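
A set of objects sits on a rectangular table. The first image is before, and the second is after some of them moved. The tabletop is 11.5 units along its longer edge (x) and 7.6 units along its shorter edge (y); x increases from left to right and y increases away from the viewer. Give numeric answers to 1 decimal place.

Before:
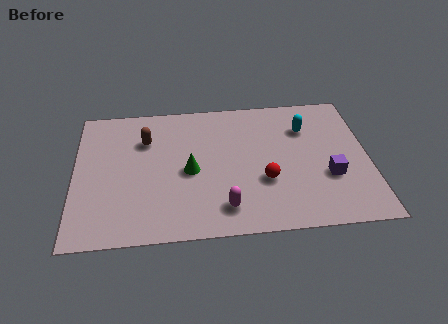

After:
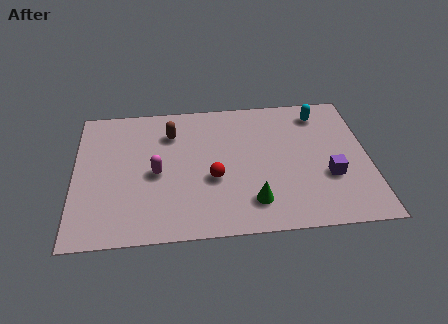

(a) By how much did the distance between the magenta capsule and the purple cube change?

+2.4

They were about 4.3 units apart before and 6.7 after — 2.4 units further apart.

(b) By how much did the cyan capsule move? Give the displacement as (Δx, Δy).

(0.6, 0.8)

The cyan capsule was at about (9.1, 5.5) and moved to about (9.7, 6.3).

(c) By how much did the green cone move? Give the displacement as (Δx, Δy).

(2.4, -1.9)

The green cone was at about (4.5, 3.5) and moved to about (6.9, 1.6).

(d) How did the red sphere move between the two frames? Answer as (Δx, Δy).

(-2.0, 0.3)

From the two frames, the red sphere sits at roughly (7.4, 2.7) before and (5.4, 3.0) after.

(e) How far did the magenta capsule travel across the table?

3.3

The magenta capsule moved from about (5.8, 1.4) to (3.2, 3.5), a distance of √(2.6² + 2.1²) ≈ 3.3.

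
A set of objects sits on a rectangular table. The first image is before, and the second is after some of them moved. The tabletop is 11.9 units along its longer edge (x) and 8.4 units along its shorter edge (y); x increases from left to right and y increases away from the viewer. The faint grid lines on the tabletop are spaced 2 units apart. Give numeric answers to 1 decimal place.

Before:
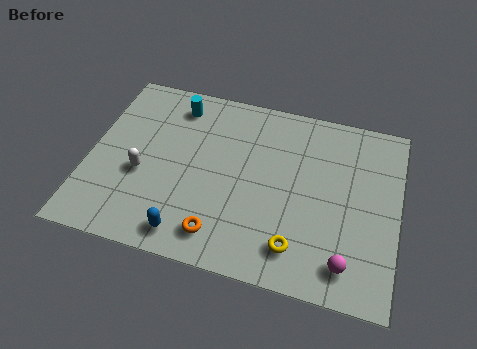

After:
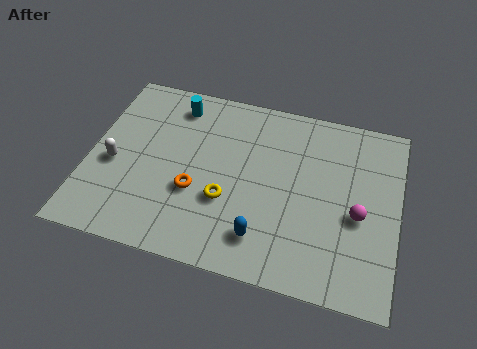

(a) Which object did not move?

the cyan cylinder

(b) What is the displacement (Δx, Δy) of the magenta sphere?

(0.3, 2.2)

From the two frames, the magenta sphere sits at roughly (10.1, 1.4) before and (10.4, 3.6) after.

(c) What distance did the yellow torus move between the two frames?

3.1

The yellow torus was near (8.2, 1.6) before and (5.4, 3.0) after, so it travelled √(2.8² + 1.4²) ≈ 3.1 units.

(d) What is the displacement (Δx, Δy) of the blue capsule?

(2.8, 0.6)

The blue capsule was at about (4.1, 1.1) and moved to about (6.9, 1.7).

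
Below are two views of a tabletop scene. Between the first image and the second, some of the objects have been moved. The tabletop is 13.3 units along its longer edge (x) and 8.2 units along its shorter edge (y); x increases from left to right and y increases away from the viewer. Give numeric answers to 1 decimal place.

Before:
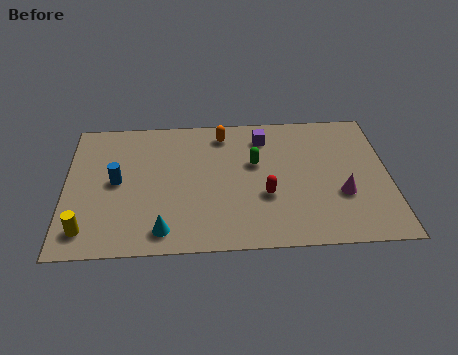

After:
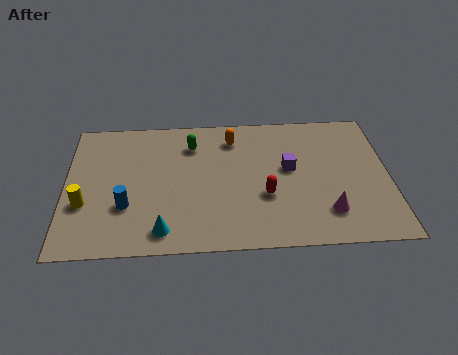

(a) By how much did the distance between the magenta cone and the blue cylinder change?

-1.1

They were about 9.3 units apart before and 8.2 after — 1.1 units closer together.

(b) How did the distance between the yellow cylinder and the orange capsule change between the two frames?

-0.7

Before: roughly 7.8 units apart; after: 7.1. That's 0.7 units closer together.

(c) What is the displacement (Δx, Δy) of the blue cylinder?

(0.4, -1.5)

The blue cylinder started near (2.1, 4.2) and ended near (2.5, 2.7).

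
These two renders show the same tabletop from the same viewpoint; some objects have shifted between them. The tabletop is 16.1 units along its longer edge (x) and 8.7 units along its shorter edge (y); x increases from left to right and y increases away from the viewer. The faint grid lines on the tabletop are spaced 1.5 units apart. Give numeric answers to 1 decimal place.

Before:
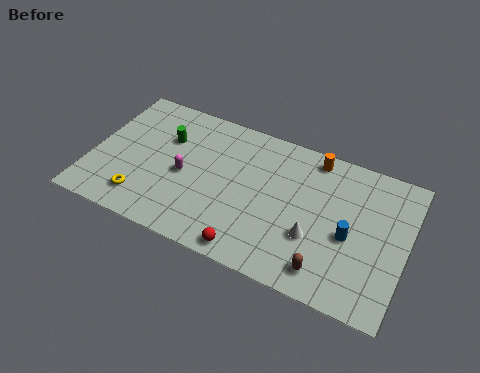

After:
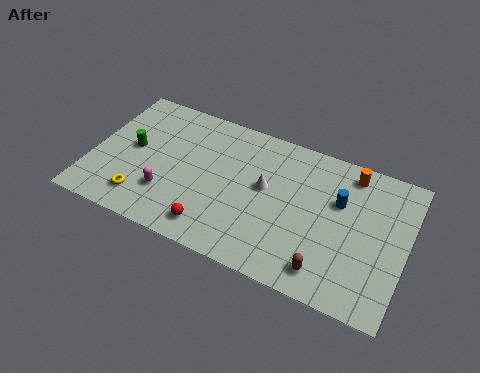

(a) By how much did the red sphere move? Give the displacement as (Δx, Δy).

(-2.0, 0.5)

The red sphere was at about (8.6, 0.9) and moved to about (6.6, 1.4).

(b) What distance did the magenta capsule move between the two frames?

1.7

The magenta capsule was near (4.8, 4.0) before and (4.1, 2.5) after, so it travelled √(0.7² + 1.5²) ≈ 1.7 units.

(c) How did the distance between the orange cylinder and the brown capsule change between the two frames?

-0.3

The distance was about 6.4 in the first image and 6.1 in the second, so they moved 0.3 units closer together.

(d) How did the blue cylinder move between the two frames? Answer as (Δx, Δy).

(-0.7, 1.8)

The blue cylinder was at about (13.3, 3.8) and moved to about (12.6, 5.6).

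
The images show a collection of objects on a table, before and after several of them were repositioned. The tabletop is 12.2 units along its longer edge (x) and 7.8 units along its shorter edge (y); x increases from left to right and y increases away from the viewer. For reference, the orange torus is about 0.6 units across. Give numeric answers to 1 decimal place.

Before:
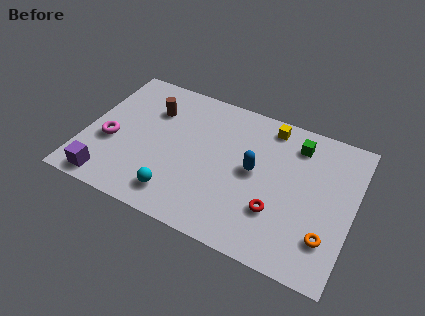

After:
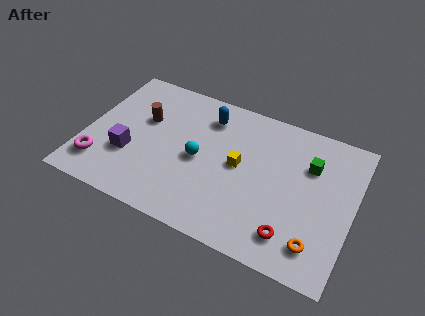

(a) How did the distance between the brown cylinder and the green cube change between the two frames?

+1.0

The distance was about 6.6 in the first image and 7.6 in the second, so they moved 1.0 units further apart.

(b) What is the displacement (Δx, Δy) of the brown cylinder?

(-0.3, -0.7)

The brown cylinder was at about (2.8, 5.6) and moved to about (2.5, 4.9).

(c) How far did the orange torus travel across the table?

0.6

The orange torus moved from about (11.2, 2.0) to (10.8, 1.5), a distance of √(0.4² + 0.5²) ≈ 0.6.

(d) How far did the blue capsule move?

3.2

The blue capsule moved from about (7.7, 4.1) to (5.3, 6.2), a distance of √(2.4² + 2.1²) ≈ 3.2.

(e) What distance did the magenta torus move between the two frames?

1.4

The magenta torus was near (1.2, 3.1) before and (0.9, 1.7) after, so it travelled √(0.3² + 1.4²) ≈ 1.4 units.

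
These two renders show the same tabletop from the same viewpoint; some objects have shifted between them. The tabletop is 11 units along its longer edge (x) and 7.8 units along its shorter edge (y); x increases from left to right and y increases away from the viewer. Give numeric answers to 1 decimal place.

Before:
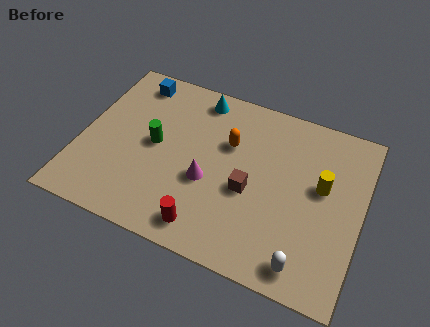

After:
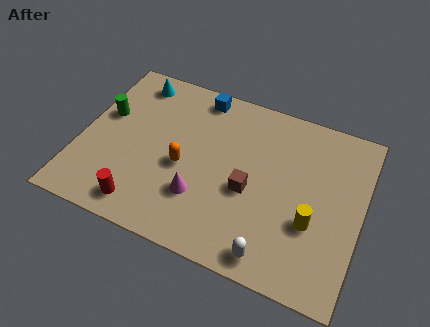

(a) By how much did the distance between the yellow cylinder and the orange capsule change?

+1.4

The distance was about 3.7 in the first image and 5.1 in the second, so they moved 1.4 units further apart.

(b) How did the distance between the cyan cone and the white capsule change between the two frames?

+1.0

The distance was about 7.5 in the first image and 8.5 in the second, so they moved 1.0 units further apart.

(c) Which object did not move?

the brown cube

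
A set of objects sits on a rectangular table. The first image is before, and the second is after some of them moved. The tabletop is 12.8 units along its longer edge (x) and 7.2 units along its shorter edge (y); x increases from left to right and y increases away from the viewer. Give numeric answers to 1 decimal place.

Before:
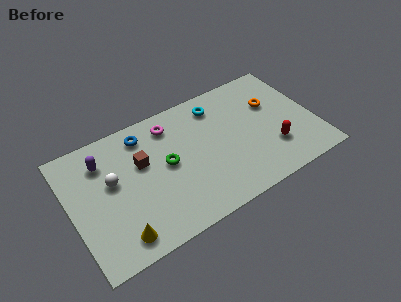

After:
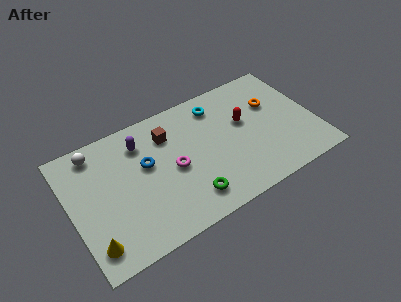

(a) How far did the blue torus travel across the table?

1.7

From (4.1, 6.0) to (4.0, 4.3), the blue torus covered √(0.1² + 1.7²) ≈ 1.7 units.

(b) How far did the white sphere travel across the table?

2.1

From (2.2, 4.2) to (1.6, 6.2), the white sphere covered √(0.6² + 2.0²) ≈ 2.1 units.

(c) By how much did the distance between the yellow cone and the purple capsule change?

+0.9

The distance was about 4.4 in the first image and 5.3 in the second, so they moved 0.9 units further apart.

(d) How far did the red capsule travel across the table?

2.5

The red capsule moved from about (10.4, 2.1) to (9.2, 4.3), a distance of √(1.2² + 2.2²) ≈ 2.5.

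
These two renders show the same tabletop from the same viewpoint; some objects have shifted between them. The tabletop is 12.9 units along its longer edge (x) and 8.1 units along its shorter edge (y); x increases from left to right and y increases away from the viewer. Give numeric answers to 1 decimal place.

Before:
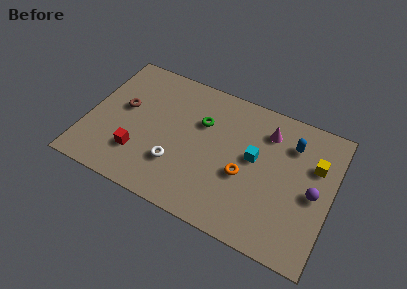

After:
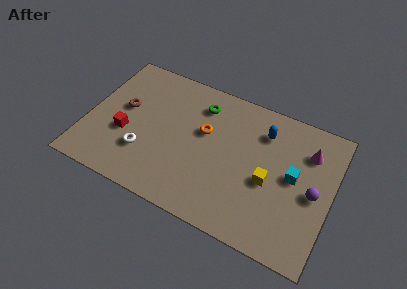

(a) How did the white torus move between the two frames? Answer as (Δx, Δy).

(-1.7, 0.0)

The white torus was at about (4.9, 2.4) and moved to about (3.2, 2.4).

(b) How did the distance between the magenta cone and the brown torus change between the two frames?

+2.1

They were about 7.7 units apart before and 9.8 after — 2.1 units further apart.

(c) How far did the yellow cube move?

2.9

The yellow cube was near (11.9, 5.4) before and (9.7, 3.5) after, so it travelled √(2.2² + 1.9²) ≈ 2.9 units.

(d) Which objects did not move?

the purple sphere and the brown torus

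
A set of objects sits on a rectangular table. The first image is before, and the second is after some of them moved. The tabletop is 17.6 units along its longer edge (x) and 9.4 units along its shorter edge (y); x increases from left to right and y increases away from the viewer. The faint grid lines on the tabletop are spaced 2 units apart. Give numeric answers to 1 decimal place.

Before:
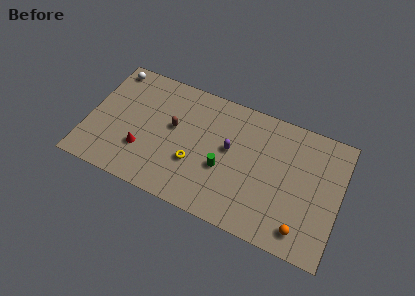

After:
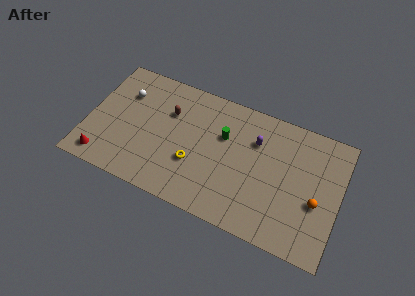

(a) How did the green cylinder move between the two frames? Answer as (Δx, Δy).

(-0.2, 2.4)

From the two frames, the green cylinder sits at roughly (9.6, 3.7) before and (9.4, 6.1) after.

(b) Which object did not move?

the yellow torus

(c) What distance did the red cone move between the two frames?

3.1

The red cone was near (4.0, 2.9) before and (1.4, 1.3) after, so it travelled √(2.6² + 1.6²) ≈ 3.1 units.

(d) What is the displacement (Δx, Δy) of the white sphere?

(1.2, -1.6)

From the two frames, the white sphere sits at roughly (1.1, 8.3) before and (2.3, 6.7) after.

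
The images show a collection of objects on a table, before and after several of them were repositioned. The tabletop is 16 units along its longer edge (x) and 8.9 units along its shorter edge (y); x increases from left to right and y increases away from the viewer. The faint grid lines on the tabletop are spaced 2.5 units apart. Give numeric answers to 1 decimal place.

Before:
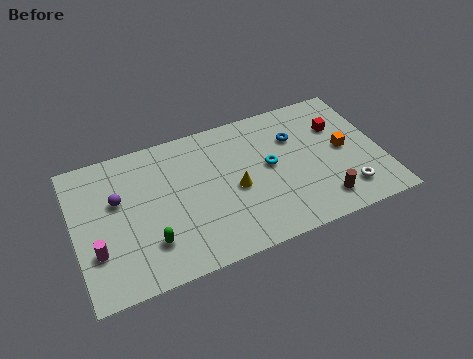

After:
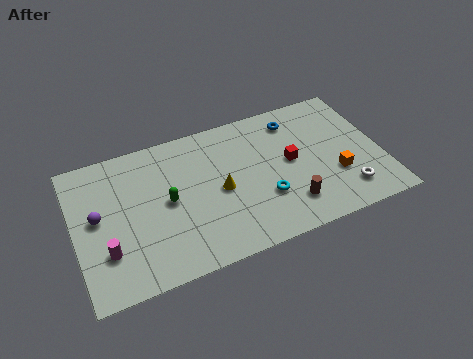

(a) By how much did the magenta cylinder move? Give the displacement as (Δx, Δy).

(0.5, -0.2)

The magenta cylinder started near (1.0, 2.8) and ended near (1.5, 2.6).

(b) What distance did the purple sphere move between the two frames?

1.3

From (2.3, 5.5) to (1.2, 4.8), the purple sphere covered √(1.1² + 0.7²) ≈ 1.3 units.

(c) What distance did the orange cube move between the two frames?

1.6

From (14.1, 4.5) to (13.5, 3.0), the orange cube covered √(0.6² + 1.5²) ≈ 1.6 units.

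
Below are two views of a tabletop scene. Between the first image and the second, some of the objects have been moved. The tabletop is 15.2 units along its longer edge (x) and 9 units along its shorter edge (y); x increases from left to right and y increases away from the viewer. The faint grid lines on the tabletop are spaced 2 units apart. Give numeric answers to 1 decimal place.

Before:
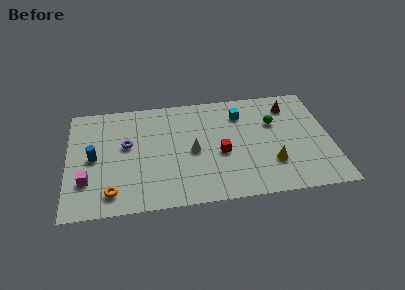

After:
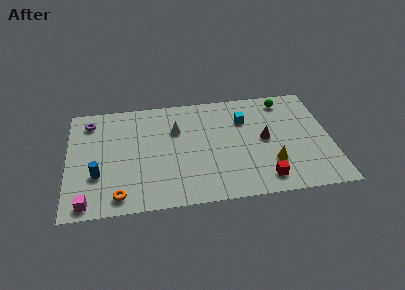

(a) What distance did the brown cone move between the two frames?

3.1

The brown cone was near (13.0, 7.2) before and (11.4, 4.6) after, so it travelled √(1.6² + 2.6²) ≈ 3.1 units.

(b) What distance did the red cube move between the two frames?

3.4

The red cube moved from about (8.8, 3.8) to (11.2, 1.4), a distance of √(2.4² + 2.4²) ≈ 3.4.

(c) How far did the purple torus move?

3.0

The purple torus was near (3.4, 5.2) before and (1.3, 7.4) after, so it travelled √(2.1² + 2.2²) ≈ 3.0 units.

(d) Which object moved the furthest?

the red cube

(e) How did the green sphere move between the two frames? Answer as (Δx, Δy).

(0.7, 1.8)

The green sphere was at about (12.0, 5.9) and moved to about (12.7, 7.7).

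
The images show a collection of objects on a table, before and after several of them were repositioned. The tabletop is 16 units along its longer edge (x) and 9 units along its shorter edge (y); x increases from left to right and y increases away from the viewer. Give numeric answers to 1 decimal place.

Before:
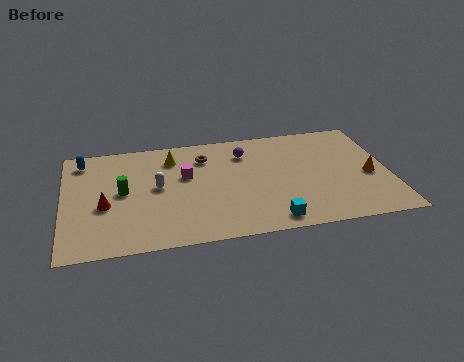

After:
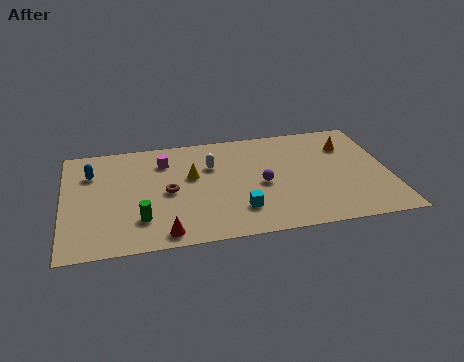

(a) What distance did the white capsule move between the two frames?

3.0

From (4.6, 4.8) to (7.3, 6.1), the white capsule covered √(2.7² + 1.3²) ≈ 3.0 units.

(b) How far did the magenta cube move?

1.7

The magenta cube was near (6.0, 5.5) before and (5.0, 6.9) after, so it travelled √(1.0² + 1.4²) ≈ 1.7 units.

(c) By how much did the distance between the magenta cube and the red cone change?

+1.5

Before: roughly 4.4 units apart; after: 5.9. That's 1.5 units further apart.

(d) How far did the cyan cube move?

1.9

The cyan cube was near (10.0, 1.1) before and (8.5, 2.2) after, so it travelled √(1.5² + 1.1²) ≈ 1.9 units.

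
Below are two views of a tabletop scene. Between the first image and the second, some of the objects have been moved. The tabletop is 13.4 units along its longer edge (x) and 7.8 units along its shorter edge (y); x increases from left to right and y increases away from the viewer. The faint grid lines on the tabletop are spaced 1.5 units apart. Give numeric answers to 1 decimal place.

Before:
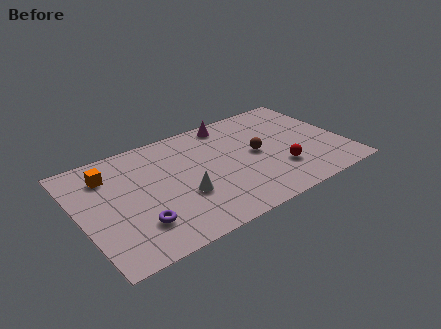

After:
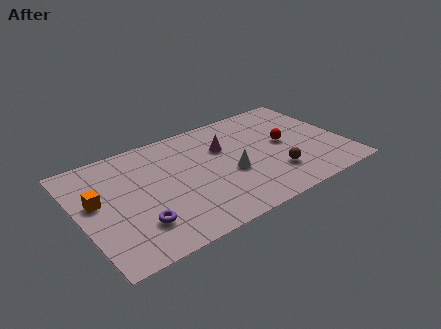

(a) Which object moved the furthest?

the white cone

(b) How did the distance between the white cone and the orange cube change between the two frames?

+2.1

They were about 4.6 units apart before and 6.7 after — 2.1 units further apart.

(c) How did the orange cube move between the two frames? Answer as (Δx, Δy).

(-0.8, -1.5)

The orange cube started near (1.7, 6.0) and ended near (0.9, 4.5).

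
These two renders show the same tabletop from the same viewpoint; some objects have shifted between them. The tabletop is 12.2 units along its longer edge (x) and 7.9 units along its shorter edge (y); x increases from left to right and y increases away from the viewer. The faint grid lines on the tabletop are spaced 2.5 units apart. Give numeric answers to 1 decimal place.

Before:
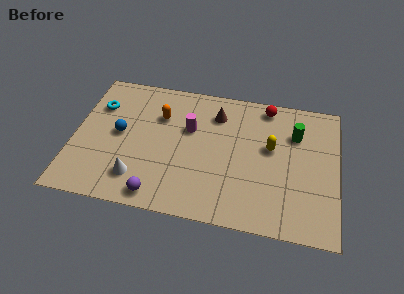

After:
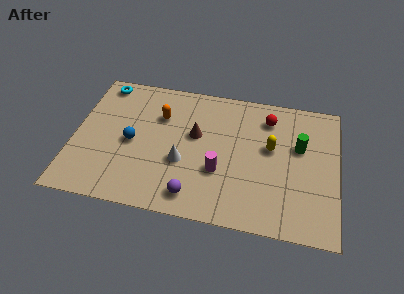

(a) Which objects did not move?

the yellow capsule and the orange capsule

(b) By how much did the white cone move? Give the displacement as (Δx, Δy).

(2.0, 1.3)

The white cone was at about (3.1, 1.7) and moved to about (5.1, 3.0).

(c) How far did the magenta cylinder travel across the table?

2.7

From (5.3, 5.0) to (6.8, 2.8), the magenta cylinder covered √(1.5² + 2.2²) ≈ 2.7 units.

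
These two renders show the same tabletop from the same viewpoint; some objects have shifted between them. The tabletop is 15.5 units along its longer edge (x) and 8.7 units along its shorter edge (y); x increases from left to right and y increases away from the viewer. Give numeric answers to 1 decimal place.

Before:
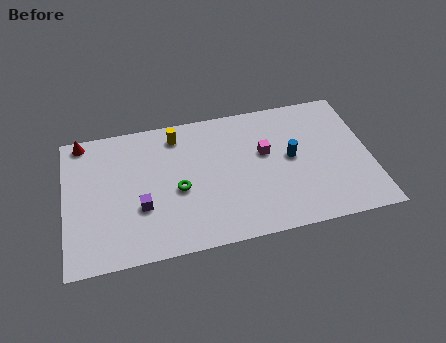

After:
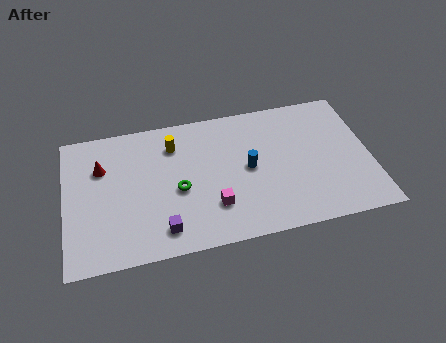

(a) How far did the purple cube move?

1.9

From (3.8, 3.1) to (4.8, 1.5), the purple cube covered √(1.0² + 1.6²) ≈ 1.9 units.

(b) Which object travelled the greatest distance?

the magenta cube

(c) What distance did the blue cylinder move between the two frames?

2.2

From (11.5, 4.6) to (9.3, 4.4), the blue cylinder covered √(2.2² + 0.2²) ≈ 2.2 units.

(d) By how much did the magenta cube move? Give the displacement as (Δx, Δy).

(-2.8, -2.8)

From the two frames, the magenta cube sits at roughly (10.2, 5.2) before and (7.4, 2.4) after.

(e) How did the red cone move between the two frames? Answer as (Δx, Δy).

(0.9, -1.9)

The red cone was at about (1.0, 7.9) and moved to about (1.9, 6.0).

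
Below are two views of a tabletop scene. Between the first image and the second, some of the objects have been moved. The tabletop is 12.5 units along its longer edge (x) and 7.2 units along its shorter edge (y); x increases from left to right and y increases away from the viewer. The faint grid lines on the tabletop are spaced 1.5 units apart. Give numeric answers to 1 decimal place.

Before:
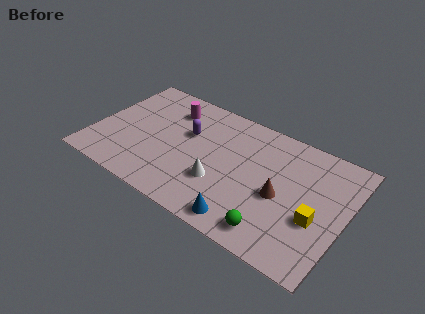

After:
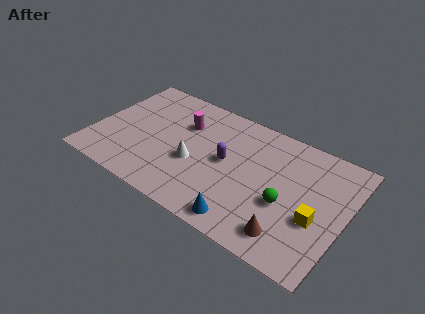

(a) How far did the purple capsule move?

2.2

The purple capsule was near (4.5, 4.5) before and (6.6, 3.8) after, so it travelled √(2.1² + 0.7²) ≈ 2.2 units.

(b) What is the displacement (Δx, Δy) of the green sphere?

(0.3, 1.8)

From the two frames, the green sphere sits at roughly (9.4, 1.1) before and (9.7, 2.9) after.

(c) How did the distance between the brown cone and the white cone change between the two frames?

+2.2

Before: roughly 3.0 units apart; after: 5.2. That's 2.2 units further apart.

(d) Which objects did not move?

the blue cone and the yellow cube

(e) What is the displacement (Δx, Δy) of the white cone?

(-1.4, 0.5)

From the two frames, the white cone sits at roughly (6.5, 2.4) before and (5.1, 2.9) after.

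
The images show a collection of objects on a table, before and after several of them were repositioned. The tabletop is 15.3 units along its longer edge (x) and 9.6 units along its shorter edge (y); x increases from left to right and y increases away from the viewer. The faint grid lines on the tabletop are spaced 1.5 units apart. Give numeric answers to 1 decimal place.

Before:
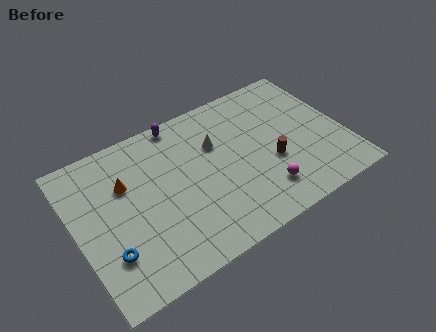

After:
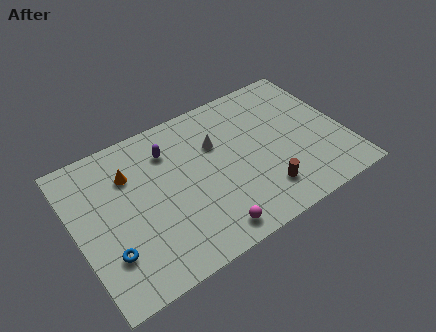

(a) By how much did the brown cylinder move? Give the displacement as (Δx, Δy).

(-0.8, -1.6)

From the two frames, the brown cylinder sits at roughly (11.0, 3.7) before and (10.2, 2.1) after.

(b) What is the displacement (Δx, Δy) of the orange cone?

(0.3, 0.5)

The orange cone was at about (3.0, 6.4) and moved to about (3.3, 6.9).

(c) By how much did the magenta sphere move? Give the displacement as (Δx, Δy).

(-3.3, -0.9)

The magenta sphere started near (10.2, 2.1) and ended near (6.9, 1.2).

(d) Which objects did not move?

the blue torus and the white cone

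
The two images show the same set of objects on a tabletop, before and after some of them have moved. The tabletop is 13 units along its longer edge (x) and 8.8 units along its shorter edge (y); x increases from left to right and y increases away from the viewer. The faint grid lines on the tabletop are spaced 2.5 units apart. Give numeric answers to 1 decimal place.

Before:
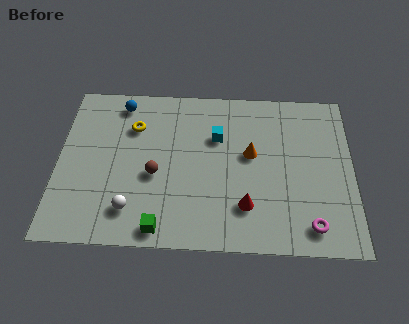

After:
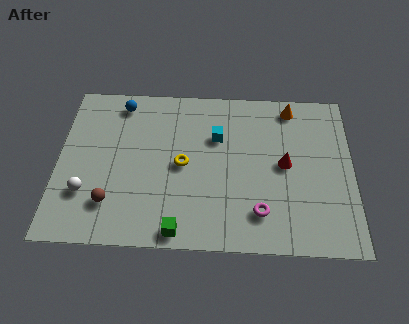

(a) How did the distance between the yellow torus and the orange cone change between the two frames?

+0.5

Before: roughly 5.4 units apart; after: 5.9. That's 0.5 units further apart.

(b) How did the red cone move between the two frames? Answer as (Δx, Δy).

(1.7, 2.3)

The red cone was at about (8.3, 2.2) and moved to about (10.0, 4.5).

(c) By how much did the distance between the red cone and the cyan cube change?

-0.6

The distance was about 3.9 in the first image and 3.3 in the second, so they moved 0.6 units closer together.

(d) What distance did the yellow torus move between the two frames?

3.0

The yellow torus moved from about (3.3, 6.3) to (5.5, 4.3), a distance of √(2.2² + 2.0²) ≈ 3.0.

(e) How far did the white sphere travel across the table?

2.2

The white sphere moved from about (3.3, 1.8) to (1.3, 2.6), a distance of √(2.0² + 0.8²) ≈ 2.2.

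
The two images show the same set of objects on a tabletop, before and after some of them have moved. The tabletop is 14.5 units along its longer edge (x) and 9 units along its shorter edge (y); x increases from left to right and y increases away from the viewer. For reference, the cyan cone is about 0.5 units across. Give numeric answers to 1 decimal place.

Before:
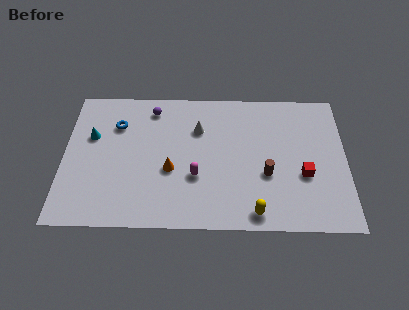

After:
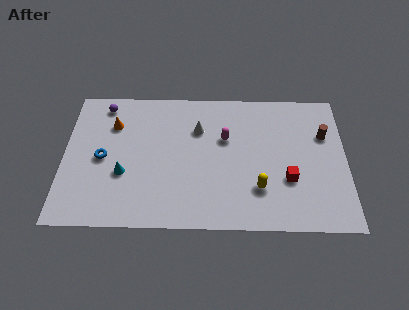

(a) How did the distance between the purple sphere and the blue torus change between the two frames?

+1.4

The distance was about 2.1 in the first image and 3.5 in the second, so they moved 1.4 units further apart.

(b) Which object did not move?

the white cone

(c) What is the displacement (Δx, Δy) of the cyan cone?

(1.7, -2.4)

The cyan cone was at about (1.4, 5.7) and moved to about (3.1, 3.3).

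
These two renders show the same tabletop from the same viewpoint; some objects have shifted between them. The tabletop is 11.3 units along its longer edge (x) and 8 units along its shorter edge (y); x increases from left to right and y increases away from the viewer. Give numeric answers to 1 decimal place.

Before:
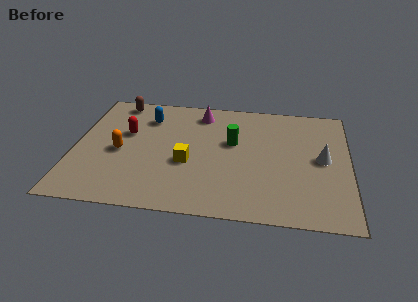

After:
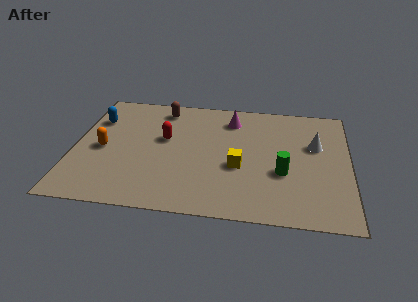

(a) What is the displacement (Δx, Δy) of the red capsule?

(1.6, -0.2)

The red capsule was at about (2.1, 4.9) and moved to about (3.7, 4.7).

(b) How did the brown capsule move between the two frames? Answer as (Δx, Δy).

(1.9, -0.3)

The brown capsule was at about (1.6, 7.1) and moved to about (3.5, 6.8).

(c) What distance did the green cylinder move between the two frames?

2.8

The green cylinder was near (6.5, 4.8) before and (8.6, 3.0) after, so it travelled √(2.1² + 1.8²) ≈ 2.8 units.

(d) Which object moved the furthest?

the green cylinder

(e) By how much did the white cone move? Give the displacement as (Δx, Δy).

(-0.3, 0.9)

From the two frames, the white cone sits at roughly (10.2, 4.1) before and (9.9, 5.0) after.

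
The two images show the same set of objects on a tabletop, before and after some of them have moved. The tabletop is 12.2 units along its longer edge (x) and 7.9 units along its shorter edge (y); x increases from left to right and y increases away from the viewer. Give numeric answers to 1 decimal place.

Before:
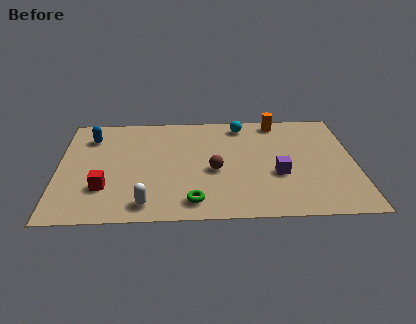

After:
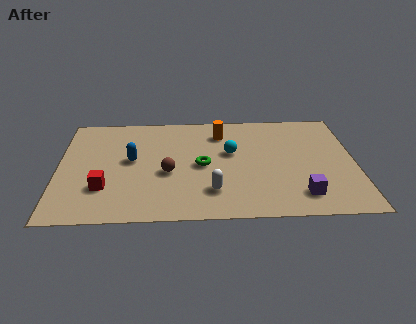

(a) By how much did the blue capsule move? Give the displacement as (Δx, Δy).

(1.7, -1.8)

The blue capsule started near (1.3, 6.1) and ended near (3.0, 4.3).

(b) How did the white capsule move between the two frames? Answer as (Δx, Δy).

(2.7, 0.8)

From the two frames, the white capsule sits at roughly (3.6, 1.1) before and (6.3, 1.9) after.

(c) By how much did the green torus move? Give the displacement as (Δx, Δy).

(0.4, 2.6)

From the two frames, the green torus sits at roughly (5.5, 1.2) before and (5.9, 3.8) after.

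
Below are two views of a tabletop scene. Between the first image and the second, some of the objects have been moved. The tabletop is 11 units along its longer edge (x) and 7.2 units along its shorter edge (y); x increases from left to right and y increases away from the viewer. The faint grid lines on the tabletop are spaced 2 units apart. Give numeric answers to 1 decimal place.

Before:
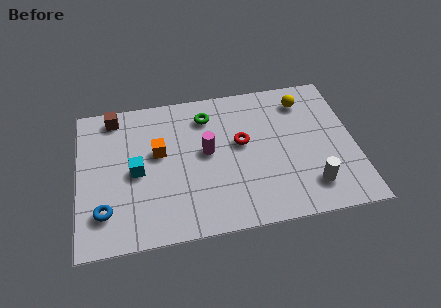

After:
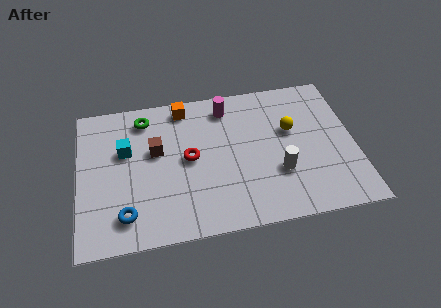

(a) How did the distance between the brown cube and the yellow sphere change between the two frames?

-2.2

Before: roughly 7.6 units apart; after: 5.4. That's 2.2 units closer together.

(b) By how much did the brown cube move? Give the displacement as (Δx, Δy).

(1.6, -2.0)

From the two frames, the brown cube sits at roughly (1.5, 6.3) before and (3.1, 4.3) after.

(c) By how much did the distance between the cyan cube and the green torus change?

-2.0

They were about 3.7 units apart before and 1.7 after — 2.0 units closer together.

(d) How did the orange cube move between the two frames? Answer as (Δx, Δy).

(1.1, 2.1)

The orange cube was at about (3.2, 4.2) and moved to about (4.3, 6.3).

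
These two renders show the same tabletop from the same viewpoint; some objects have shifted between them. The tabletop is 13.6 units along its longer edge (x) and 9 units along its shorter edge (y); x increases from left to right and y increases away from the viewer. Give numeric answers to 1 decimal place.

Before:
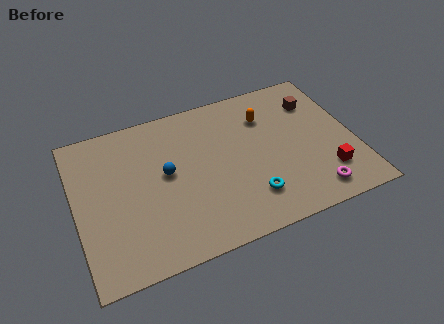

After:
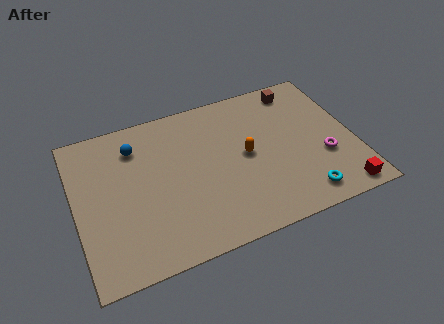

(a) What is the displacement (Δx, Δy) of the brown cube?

(-0.7, 1.1)

The brown cube started near (12.0, 6.7) and ended near (11.3, 7.8).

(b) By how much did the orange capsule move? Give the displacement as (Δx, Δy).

(-1.2, -2.0)

From the two frames, the orange capsule sits at roughly (9.5, 6.6) before and (8.3, 4.6) after.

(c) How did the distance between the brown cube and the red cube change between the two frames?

+2.5

They were about 4.5 units apart before and 7.0 after — 2.5 units further apart.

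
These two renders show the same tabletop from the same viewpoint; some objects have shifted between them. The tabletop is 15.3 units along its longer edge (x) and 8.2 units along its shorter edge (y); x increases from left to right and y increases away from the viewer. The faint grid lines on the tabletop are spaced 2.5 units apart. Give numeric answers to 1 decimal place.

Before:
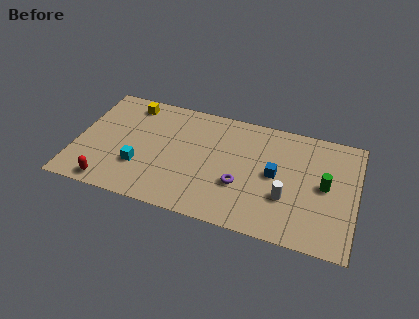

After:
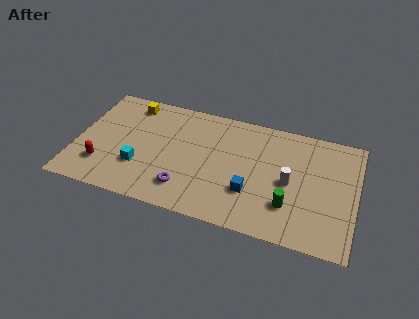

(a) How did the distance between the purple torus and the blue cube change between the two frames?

+1.4

They were about 2.2 units apart before and 3.6 after — 1.4 units further apart.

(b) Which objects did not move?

the yellow cube and the cyan cube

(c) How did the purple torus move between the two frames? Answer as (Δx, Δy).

(-2.9, -1.1)

The purple torus started near (9.1, 2.9) and ended near (6.2, 1.8).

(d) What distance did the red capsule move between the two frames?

1.3

From (2.1, 0.9) to (1.6, 2.1), the red capsule covered √(0.5² + 1.2²) ≈ 1.3 units.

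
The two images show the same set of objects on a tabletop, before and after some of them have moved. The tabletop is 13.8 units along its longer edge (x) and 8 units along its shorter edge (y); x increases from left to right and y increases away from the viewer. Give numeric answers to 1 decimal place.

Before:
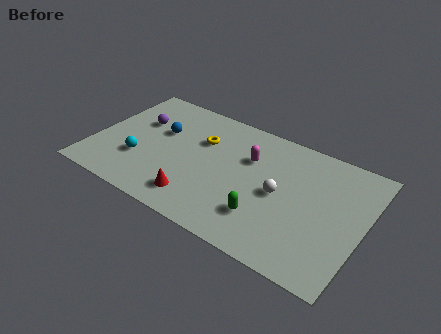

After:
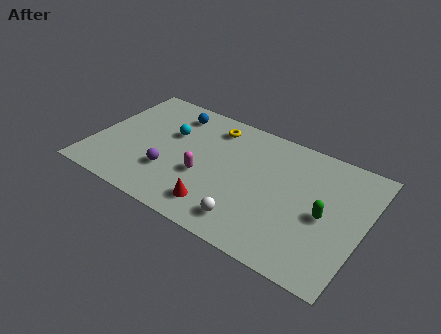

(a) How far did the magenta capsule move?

3.0

From (7.8, 5.4) to (5.8, 3.1), the magenta capsule covered √(2.0² + 2.3²) ≈ 3.0 units.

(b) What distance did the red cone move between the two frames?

1.1

From (5.7, 1.5) to (6.8, 1.5), the red cone covered √(1.1² + 0.0²) ≈ 1.1 units.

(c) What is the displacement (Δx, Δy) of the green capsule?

(2.8, 1.6)

From the two frames, the green capsule sits at roughly (9.1, 2.1) before and (11.9, 3.7) after.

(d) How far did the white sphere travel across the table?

2.8

From (9.6, 3.9) to (8.4, 1.4), the white sphere covered √(1.2² + 2.5²) ≈ 2.8 units.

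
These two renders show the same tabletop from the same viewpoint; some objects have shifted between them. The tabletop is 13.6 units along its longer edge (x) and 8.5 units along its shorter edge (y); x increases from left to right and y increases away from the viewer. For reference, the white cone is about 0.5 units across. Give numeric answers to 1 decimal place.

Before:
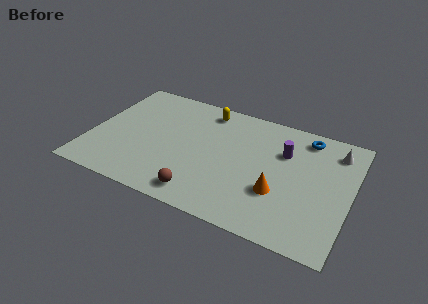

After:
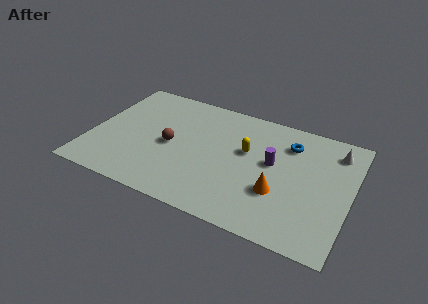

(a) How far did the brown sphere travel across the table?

3.4

The brown sphere moved from about (6.2, 1.2) to (4.2, 4.0), a distance of √(2.0² + 2.8²) ≈ 3.4.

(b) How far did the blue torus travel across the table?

1.1

The blue torus moved from about (11.0, 7.3) to (10.2, 6.5), a distance of √(0.8² + 0.8²) ≈ 1.1.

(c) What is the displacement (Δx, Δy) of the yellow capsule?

(2.4, -2.2)

The yellow capsule started near (5.7, 7.3) and ended near (8.1, 5.1).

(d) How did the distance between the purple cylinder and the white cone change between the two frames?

+0.9

They were about 2.8 units apart before and 3.7 after — 0.9 units further apart.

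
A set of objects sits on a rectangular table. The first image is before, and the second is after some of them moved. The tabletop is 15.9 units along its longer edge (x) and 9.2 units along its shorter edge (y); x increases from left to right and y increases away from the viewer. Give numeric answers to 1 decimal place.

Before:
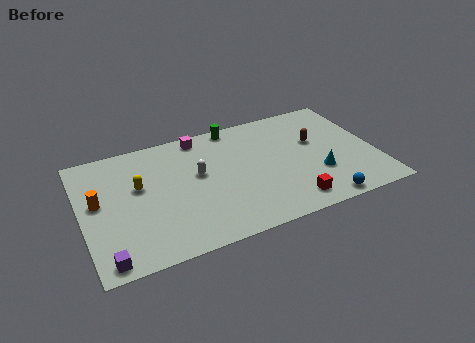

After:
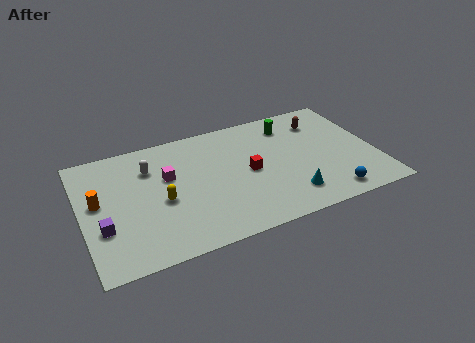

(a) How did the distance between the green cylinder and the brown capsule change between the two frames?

-3.3

The distance was about 5.0 in the first image and 1.7 in the second, so they moved 3.3 units closer together.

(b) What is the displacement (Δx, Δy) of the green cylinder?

(3.0, -1.0)

The green cylinder was at about (8.6, 8.4) and moved to about (11.6, 7.4).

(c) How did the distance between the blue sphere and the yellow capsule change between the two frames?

-1.3

They were about 10.5 units apart before and 9.2 after — 1.3 units closer together.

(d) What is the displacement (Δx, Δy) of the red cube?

(-1.9, 3.1)

From the two frames, the red cube sits at roughly (10.9, 1.4) before and (9.0, 4.5) after.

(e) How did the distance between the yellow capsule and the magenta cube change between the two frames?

-2.7

They were about 4.5 units apart before and 1.8 after — 2.7 units closer together.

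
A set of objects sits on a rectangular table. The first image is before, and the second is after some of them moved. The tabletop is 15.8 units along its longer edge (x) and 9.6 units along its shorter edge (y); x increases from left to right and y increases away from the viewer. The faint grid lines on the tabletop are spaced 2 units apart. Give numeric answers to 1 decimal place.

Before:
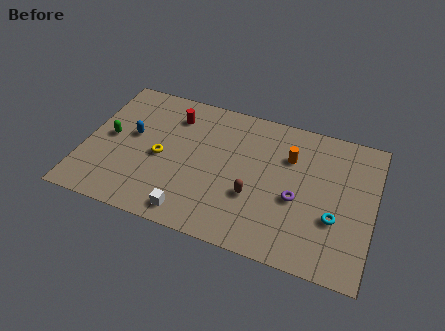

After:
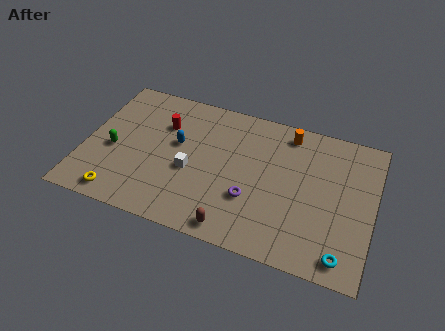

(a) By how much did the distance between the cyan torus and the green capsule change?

+0.5

Before: roughly 12.6 units apart; after: 13.1. That's 0.5 units further apart.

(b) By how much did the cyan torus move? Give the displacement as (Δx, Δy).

(0.6, -2.2)

The cyan torus was at about (13.8, 3.4) and moved to about (14.4, 1.2).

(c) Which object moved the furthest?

the yellow torus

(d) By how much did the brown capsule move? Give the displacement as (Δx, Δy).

(-0.8, -2.4)

From the two frames, the brown capsule sits at roughly (9.4, 3.4) before and (8.6, 1.0) after.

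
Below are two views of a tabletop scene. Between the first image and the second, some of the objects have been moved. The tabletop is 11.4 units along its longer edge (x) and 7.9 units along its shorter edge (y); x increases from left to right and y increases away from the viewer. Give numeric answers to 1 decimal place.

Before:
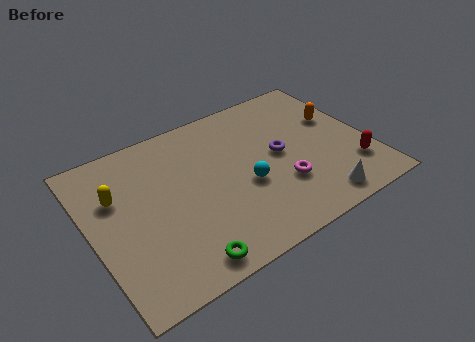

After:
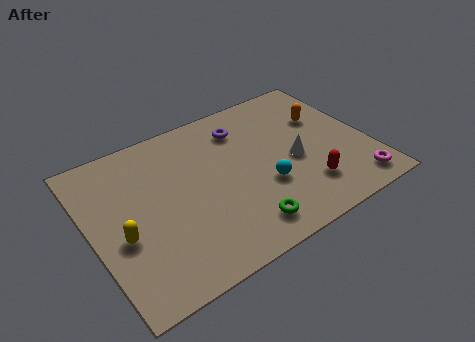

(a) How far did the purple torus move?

2.4

From (7.8, 4.1) to (6.6, 6.2), the purple torus covered √(1.2² + 2.1²) ≈ 2.4 units.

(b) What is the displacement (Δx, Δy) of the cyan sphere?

(0.7, -0.4)

The cyan sphere was at about (6.2, 3.2) and moved to about (6.9, 2.8).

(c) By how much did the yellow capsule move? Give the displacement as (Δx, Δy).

(-0.1, -2.0)

The yellow capsule started near (1.2, 5.2) and ended near (1.1, 3.2).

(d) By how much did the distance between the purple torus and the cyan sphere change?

+1.6

They were about 1.8 units apart before and 3.4 after — 1.6 units further apart.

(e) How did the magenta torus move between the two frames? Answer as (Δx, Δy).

(2.8, -1.4)

The magenta torus was at about (7.6, 2.5) and moved to about (10.4, 1.1).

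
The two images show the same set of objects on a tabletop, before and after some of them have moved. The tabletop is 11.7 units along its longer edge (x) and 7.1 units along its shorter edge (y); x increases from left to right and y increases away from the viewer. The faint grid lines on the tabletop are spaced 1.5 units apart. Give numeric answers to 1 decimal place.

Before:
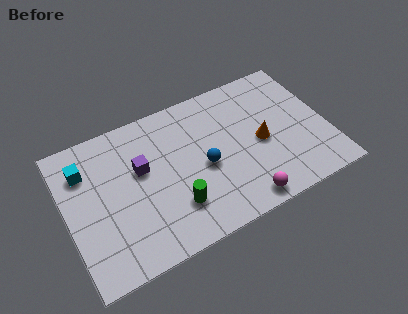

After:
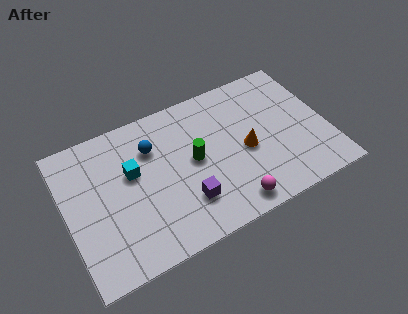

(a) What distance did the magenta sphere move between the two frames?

0.5

The magenta sphere was near (7.5, 0.8) before and (7.0, 0.9) after, so it travelled √(0.5² + 0.1²) ≈ 0.5 units.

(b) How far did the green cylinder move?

2.1

The green cylinder was near (4.6, 1.9) before and (5.7, 3.7) after, so it travelled √(1.1² + 1.8²) ≈ 2.1 units.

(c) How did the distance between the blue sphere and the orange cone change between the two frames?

+1.8

They were about 2.6 units apart before and 4.4 after — 1.8 units further apart.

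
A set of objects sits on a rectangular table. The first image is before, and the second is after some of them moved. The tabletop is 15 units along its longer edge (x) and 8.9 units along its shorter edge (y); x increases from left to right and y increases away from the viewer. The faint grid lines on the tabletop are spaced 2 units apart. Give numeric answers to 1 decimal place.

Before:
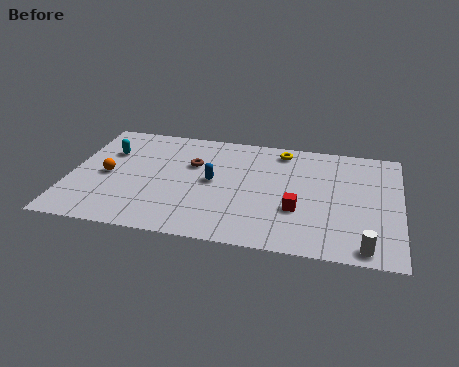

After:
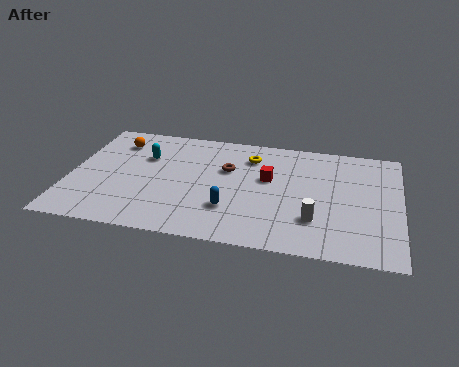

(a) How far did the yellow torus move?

1.6

The yellow torus was near (9.5, 7.7) before and (8.1, 6.9) after, so it travelled √(1.4² + 0.8²) ≈ 1.6 units.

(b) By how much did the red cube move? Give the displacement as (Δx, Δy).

(-1.4, 2.2)

The red cube was at about (10.4, 3.1) and moved to about (9.0, 5.3).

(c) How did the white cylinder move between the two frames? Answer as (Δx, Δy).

(-2.3, 1.6)

The white cylinder started near (13.5, 0.9) and ended near (11.2, 2.5).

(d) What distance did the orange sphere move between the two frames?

2.8

The orange sphere moved from about (1.7, 4.2) to (1.9, 7.0), a distance of √(0.2² + 2.8²) ≈ 2.8.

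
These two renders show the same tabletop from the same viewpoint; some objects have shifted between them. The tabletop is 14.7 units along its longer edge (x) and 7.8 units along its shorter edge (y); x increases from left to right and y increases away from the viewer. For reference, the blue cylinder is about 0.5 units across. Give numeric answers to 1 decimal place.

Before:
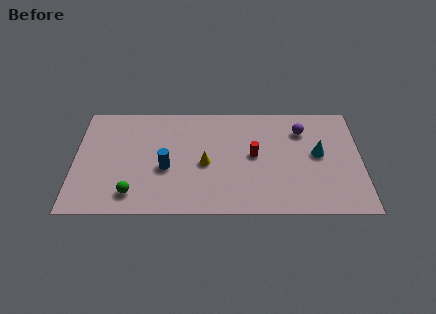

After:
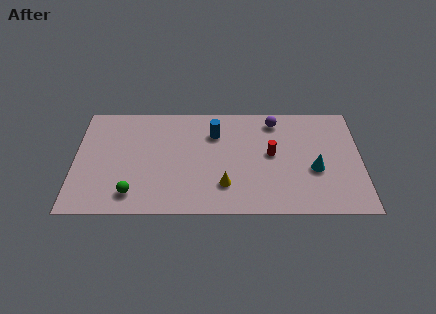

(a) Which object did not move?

the green sphere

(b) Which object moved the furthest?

the blue cylinder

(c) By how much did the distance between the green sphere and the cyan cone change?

-0.4

The distance was about 9.9 in the first image and 9.5 in the second, so they moved 0.4 units closer together.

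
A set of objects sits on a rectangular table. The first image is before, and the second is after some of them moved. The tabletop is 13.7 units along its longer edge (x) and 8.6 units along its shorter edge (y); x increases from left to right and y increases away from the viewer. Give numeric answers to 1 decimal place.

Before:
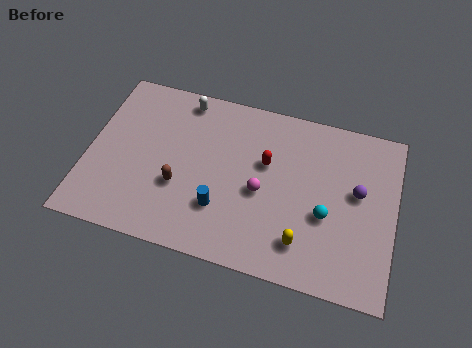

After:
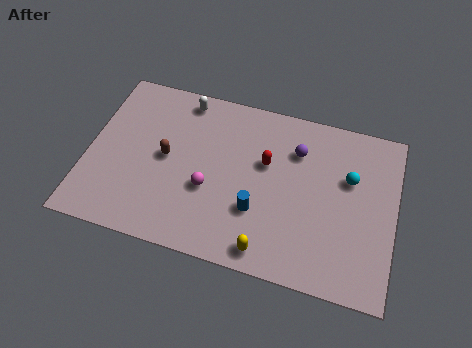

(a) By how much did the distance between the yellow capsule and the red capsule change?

+0.3

They were about 4.0 units apart before and 4.3 after — 0.3 units further apart.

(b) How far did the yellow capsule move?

1.7

The yellow capsule moved from about (9.8, 1.8) to (8.3, 1.0), a distance of √(1.5² + 0.8²) ≈ 1.7.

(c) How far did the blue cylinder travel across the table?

1.6

The blue cylinder was near (6.1, 2.5) before and (7.7, 2.8) after, so it travelled √(1.6² + 0.3²) ≈ 1.6 units.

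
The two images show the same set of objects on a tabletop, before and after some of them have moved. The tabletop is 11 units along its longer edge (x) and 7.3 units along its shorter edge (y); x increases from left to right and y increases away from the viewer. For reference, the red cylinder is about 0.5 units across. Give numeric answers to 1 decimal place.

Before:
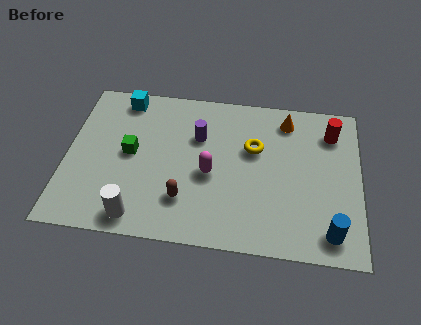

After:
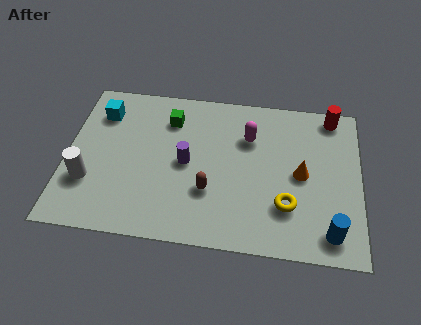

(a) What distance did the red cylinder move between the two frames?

0.8

The red cylinder moved from about (9.9, 5.7) to (9.9, 6.5), a distance of √(0.0² + 0.8²) ≈ 0.8.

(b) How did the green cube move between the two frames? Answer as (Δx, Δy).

(1.4, 1.8)

The green cube was at about (2.4, 3.8) and moved to about (3.8, 5.6).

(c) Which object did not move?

the blue cylinder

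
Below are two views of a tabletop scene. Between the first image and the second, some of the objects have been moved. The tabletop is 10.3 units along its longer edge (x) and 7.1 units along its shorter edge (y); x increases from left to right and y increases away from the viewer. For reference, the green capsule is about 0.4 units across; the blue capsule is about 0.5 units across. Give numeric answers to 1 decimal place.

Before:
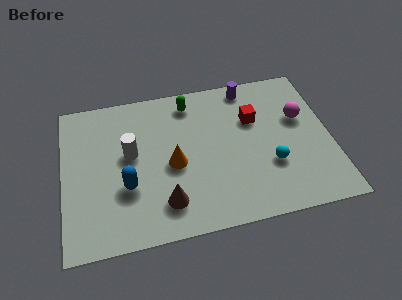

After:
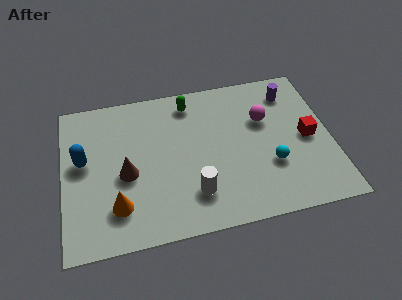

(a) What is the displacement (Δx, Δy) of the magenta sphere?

(-1.4, 0.2)

The magenta sphere started near (9.2, 4.4) and ended near (7.8, 4.6).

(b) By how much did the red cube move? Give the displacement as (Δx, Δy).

(2.0, -1.3)

From the two frames, the red cube sits at roughly (7.4, 4.7) before and (9.4, 3.4) after.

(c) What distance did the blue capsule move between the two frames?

2.2

The blue capsule was near (2.4, 2.5) before and (0.8, 4.0) after, so it travelled √(1.6² + 1.5²) ≈ 2.2 units.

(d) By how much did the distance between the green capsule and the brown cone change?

-0.8

They were about 4.7 units apart before and 3.9 after — 0.8 units closer together.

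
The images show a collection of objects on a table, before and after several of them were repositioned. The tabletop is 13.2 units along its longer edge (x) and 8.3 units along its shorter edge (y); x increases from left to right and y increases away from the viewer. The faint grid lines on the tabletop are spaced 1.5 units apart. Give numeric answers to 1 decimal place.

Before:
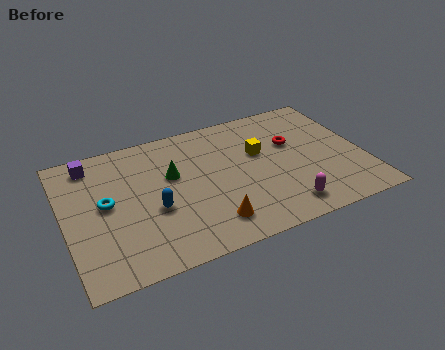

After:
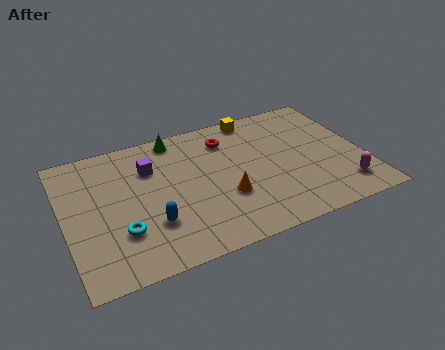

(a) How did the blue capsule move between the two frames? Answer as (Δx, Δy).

(-0.2, -0.8)

From the two frames, the blue capsule sits at roughly (3.8, 3.3) before and (3.6, 2.5) after.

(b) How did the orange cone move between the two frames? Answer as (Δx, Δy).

(0.8, 1.3)

The orange cone was at about (6.1, 1.6) and moved to about (6.9, 2.9).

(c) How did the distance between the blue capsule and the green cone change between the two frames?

+3.1

They were about 2.1 units apart before and 5.2 after — 3.1 units further apart.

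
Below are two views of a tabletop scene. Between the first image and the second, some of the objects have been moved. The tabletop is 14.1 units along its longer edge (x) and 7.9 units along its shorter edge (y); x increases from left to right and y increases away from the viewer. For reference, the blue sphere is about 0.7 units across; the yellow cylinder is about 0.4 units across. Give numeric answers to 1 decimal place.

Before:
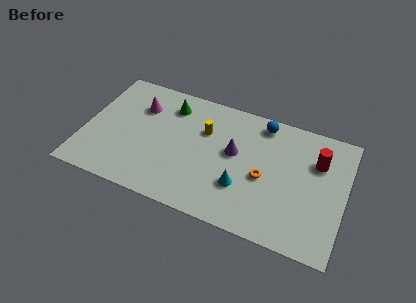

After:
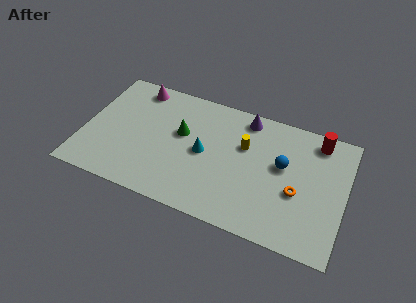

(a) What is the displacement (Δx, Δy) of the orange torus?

(1.8, -0.3)

From the two frames, the orange torus sits at roughly (9.8, 3.5) before and (11.6, 3.2) after.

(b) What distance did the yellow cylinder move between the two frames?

2.2

From (6.4, 5.3) to (8.6, 5.1), the yellow cylinder covered √(2.2² + 0.2²) ≈ 2.2 units.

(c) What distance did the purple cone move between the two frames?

2.4

From (8.1, 4.5) to (8.5, 6.9), the purple cone covered √(0.4² + 2.4²) ≈ 2.4 units.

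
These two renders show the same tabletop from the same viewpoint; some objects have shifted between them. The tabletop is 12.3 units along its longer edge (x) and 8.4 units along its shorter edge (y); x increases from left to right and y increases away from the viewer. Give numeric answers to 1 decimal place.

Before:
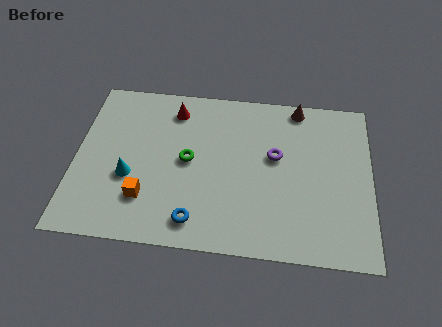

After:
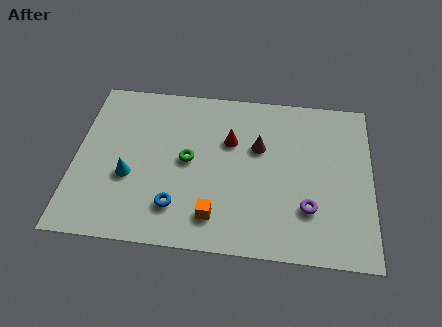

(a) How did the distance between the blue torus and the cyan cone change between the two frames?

-1.0

Before: roughly 3.4 units apart; after: 2.4. That's 1.0 units closer together.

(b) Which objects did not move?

the cyan cone and the green torus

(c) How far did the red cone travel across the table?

2.8

From (4.0, 6.9) to (6.4, 5.5), the red cone covered √(2.4² + 1.4²) ≈ 2.8 units.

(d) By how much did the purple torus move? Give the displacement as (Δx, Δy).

(1.4, -2.5)

The purple torus started near (8.3, 4.9) and ended near (9.7, 2.4).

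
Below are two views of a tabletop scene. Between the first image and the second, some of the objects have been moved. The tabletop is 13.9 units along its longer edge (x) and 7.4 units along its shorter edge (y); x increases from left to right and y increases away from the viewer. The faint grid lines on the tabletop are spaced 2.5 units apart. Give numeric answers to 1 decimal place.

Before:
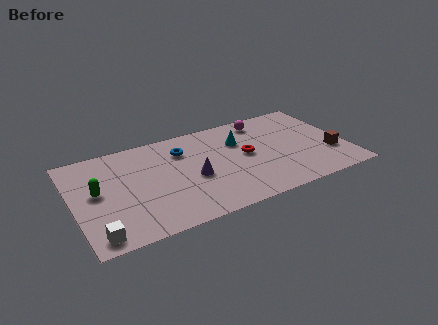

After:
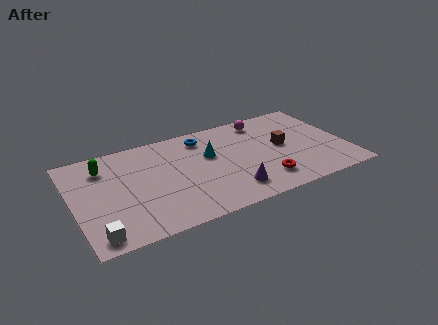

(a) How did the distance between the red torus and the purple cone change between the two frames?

-1.2

The distance was about 2.9 in the first image and 1.7 in the second, so they moved 1.2 units closer together.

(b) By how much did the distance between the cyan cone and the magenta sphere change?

+1.6

They were about 1.8 units apart before and 3.4 after — 1.6 units further apart.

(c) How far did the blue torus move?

1.3

The blue torus was near (5.7, 5.5) before and (6.8, 6.1) after, so it travelled √(1.1² + 0.6²) ≈ 1.3 units.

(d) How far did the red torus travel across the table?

2.4

The red torus was near (8.8, 3.9) before and (9.4, 1.6) after, so it travelled √(0.6² + 2.3²) ≈ 2.4 units.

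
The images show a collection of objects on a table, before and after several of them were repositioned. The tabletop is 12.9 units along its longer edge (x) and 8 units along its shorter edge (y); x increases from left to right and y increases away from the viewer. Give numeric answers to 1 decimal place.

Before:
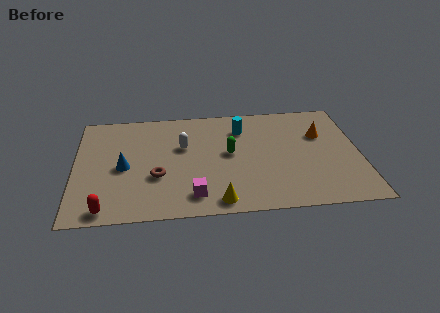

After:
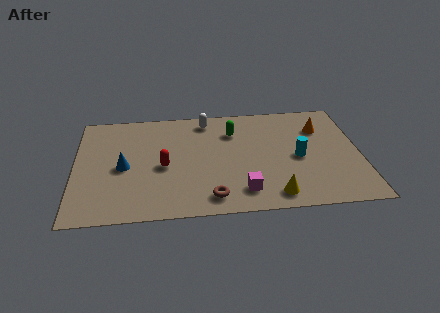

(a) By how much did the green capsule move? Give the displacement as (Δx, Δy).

(0.2, 1.6)

The green capsule was at about (7.0, 4.3) and moved to about (7.2, 5.9).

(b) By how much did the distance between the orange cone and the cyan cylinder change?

-1.3

Before: roughly 3.7 units apart; after: 2.4. That's 1.3 units closer together.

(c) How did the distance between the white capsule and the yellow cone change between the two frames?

+2.1

Before: roughly 4.4 units apart; after: 6.5. That's 2.1 units further apart.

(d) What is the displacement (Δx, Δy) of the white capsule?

(1.1, 1.9)

The white capsule was at about (4.9, 5.0) and moved to about (6.0, 6.9).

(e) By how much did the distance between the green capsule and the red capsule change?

-2.7

Before: roughly 6.6 units apart; after: 3.9. That's 2.7 units closer together.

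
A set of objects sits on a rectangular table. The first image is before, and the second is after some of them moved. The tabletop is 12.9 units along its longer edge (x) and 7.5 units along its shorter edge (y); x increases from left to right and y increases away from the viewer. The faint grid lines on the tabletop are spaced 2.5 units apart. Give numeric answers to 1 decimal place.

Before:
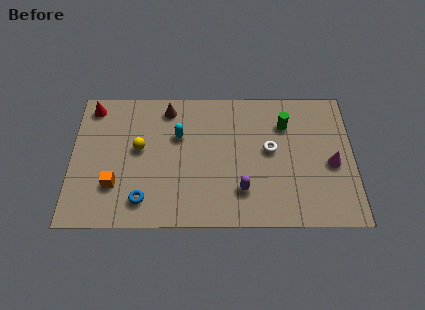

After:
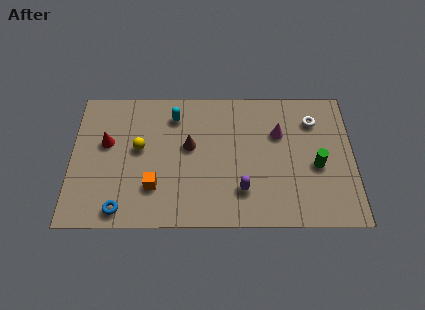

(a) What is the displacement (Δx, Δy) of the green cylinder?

(1.4, -2.3)

From the two frames, the green cylinder sits at roughly (9.8, 5.5) before and (11.2, 3.2) after.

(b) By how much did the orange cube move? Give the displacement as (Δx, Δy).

(1.8, -0.1)

The orange cube started near (2.0, 2.2) and ended near (3.8, 2.1).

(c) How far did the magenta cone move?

2.9

From (11.9, 3.3) to (9.5, 5.0), the magenta cone covered √(2.4² + 1.7²) ≈ 2.9 units.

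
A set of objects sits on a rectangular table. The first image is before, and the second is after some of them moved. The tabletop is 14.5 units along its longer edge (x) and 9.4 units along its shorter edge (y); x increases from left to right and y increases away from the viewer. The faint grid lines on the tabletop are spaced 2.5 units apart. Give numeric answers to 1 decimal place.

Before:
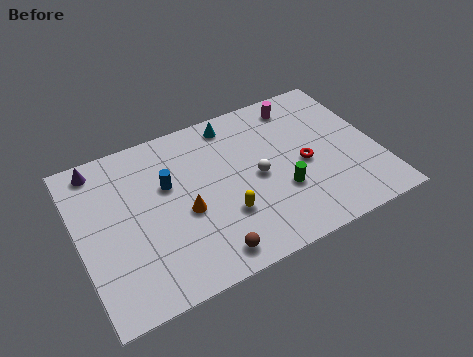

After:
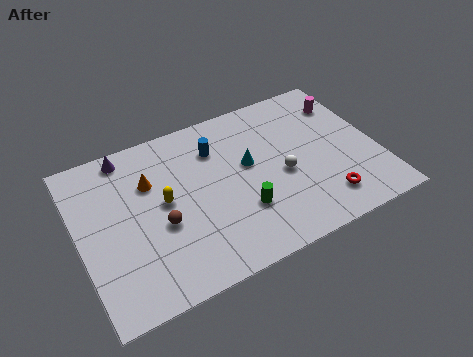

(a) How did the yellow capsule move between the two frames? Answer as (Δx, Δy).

(-2.7, 2.0)

From the two frames, the yellow capsule sits at roughly (6.8, 3.0) before and (4.1, 5.0) after.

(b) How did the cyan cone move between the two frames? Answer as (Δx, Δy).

(0.4, -2.8)

The cyan cone started near (7.9, 8.2) and ended near (8.3, 5.4).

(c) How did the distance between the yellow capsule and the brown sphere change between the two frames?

-0.9

Before: roughly 2.1 units apart; after: 1.2. That's 0.9 units closer together.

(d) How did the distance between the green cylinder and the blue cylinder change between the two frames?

-1.7

They were about 5.9 units apart before and 4.2 after — 1.7 units closer together.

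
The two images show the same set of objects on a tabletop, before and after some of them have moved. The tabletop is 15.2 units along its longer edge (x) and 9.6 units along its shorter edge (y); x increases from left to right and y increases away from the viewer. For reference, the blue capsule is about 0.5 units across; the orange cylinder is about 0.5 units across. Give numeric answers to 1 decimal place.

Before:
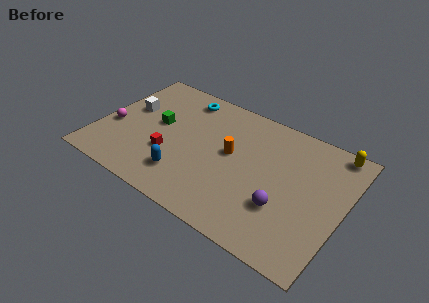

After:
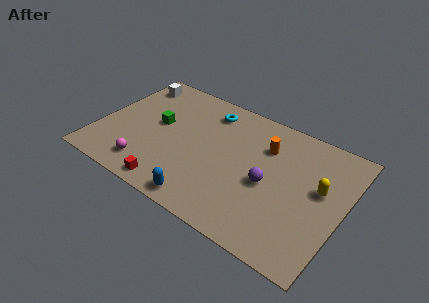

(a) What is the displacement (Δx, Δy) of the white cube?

(-0.3, 2.3)

From the two frames, the white cube sits at roughly (1.6, 5.7) before and (1.3, 8.0) after.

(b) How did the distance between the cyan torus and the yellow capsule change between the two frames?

-1.7

The distance was about 9.5 in the first image and 7.8 in the second, so they moved 1.7 units closer together.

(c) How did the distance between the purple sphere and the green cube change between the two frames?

-1.3

The distance was about 8.6 in the first image and 7.3 in the second, so they moved 1.3 units closer together.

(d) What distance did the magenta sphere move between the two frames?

3.3

From (0.9, 3.8) to (3.5, 1.7), the magenta sphere covered √(2.6² + 2.1²) ≈ 3.3 units.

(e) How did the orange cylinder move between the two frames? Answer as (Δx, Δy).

(1.9, 1.6)

The orange cylinder started near (8.2, 5.3) and ended near (10.1, 6.9).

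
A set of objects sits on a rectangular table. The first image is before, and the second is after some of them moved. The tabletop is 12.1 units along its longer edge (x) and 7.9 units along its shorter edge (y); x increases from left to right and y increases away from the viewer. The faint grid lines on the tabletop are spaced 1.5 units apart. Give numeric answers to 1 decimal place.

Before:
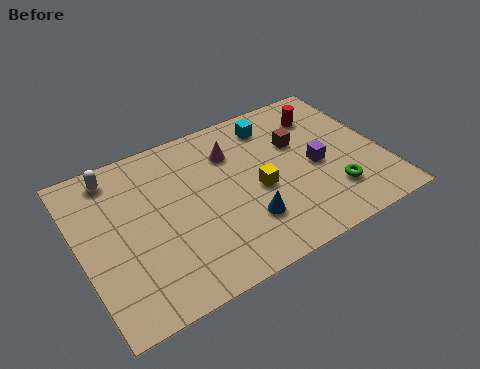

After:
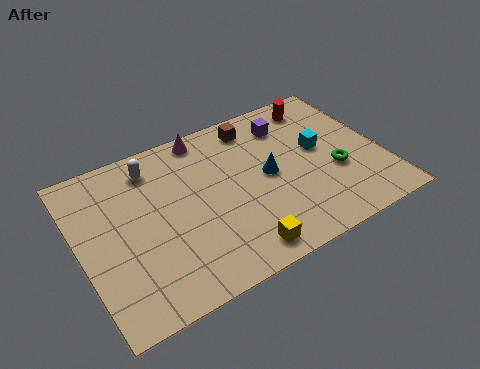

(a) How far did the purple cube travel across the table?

2.7

The purple cube moved from about (9.4, 3.6) to (8.7, 6.2), a distance of √(0.7² + 2.6²) ≈ 2.7.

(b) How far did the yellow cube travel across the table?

2.8

The yellow cube was near (7.0, 3.5) before and (5.8, 1.0) after, so it travelled √(1.2² + 2.5²) ≈ 2.8 units.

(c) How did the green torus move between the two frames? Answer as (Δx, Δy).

(0.3, 1.0)

From the two frames, the green torus sits at roughly (9.8, 2.0) before and (10.1, 3.0) after.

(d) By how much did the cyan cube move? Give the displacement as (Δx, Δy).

(1.6, -2.1)

From the two frames, the cyan cube sits at roughly (8.1, 6.5) before and (9.7, 4.4) after.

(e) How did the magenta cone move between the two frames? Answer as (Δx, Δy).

(-0.9, 1.3)

From the two frames, the magenta cone sits at roughly (6.3, 5.8) before and (5.4, 7.1) after.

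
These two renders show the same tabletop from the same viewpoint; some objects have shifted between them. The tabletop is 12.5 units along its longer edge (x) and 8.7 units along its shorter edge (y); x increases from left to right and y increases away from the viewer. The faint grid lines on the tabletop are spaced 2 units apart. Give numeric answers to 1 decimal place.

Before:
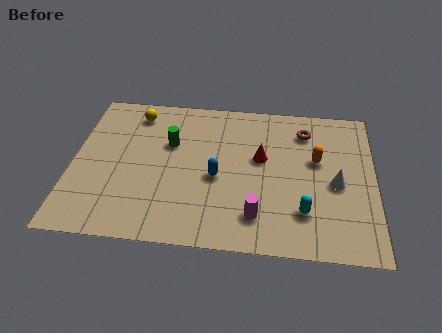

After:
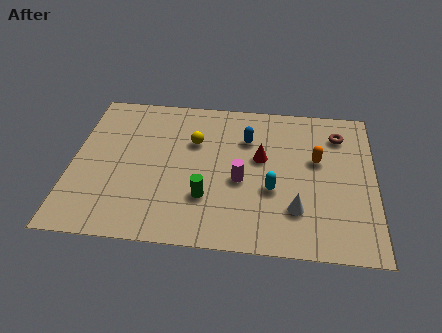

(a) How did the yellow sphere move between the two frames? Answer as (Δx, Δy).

(2.5, -1.5)

From the two frames, the yellow sphere sits at roughly (2.5, 7.3) before and (5.0, 5.8) after.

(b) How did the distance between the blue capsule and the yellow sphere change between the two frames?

-2.7

They were about 4.9 units apart before and 2.2 after — 2.7 units closer together.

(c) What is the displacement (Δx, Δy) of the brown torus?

(1.4, -0.1)

The brown torus was at about (9.6, 6.9) and moved to about (11.0, 6.8).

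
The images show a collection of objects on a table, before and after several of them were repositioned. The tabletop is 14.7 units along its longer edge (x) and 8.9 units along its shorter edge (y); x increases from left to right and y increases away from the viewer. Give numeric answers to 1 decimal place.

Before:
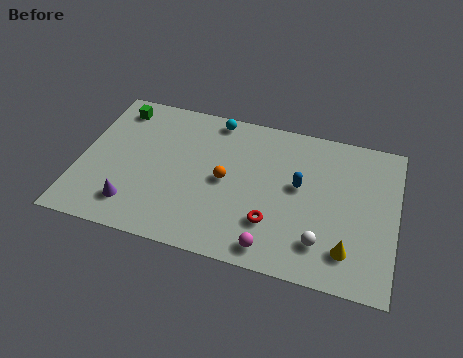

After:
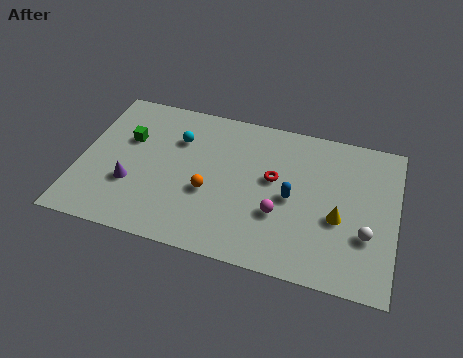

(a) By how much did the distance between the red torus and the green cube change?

-2.3

The distance was about 9.2 in the first image and 6.9 in the second, so they moved 2.3 units closer together.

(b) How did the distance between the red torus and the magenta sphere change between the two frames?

+0.6

The distance was about 1.4 in the first image and 2.0 in the second, so they moved 0.6 units further apart.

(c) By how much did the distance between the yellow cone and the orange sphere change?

-0.3

Before: roughly 6.3 units apart; after: 6.0. That's 0.3 units closer together.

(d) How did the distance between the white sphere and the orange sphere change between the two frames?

+2.1

Before: roughly 5.2 units apart; after: 7.3. That's 2.1 units further apart.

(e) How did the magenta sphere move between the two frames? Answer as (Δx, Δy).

(0.2, 2.0)

The magenta sphere was at about (9.2, 1.1) and moved to about (9.4, 3.1).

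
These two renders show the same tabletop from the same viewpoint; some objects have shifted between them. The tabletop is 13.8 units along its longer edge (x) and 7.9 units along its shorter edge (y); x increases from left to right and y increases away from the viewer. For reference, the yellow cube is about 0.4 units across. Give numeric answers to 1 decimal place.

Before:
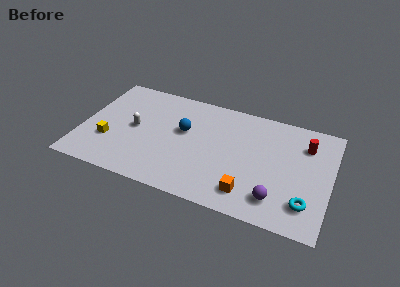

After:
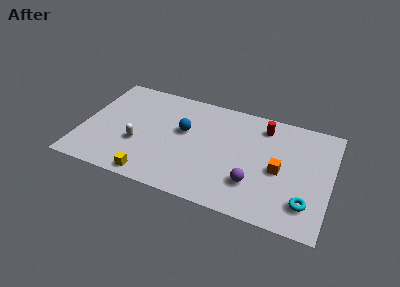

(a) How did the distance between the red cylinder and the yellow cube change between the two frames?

-3.1

Before: roughly 11.2 units apart; after: 8.1. That's 3.1 units closer together.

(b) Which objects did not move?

the cyan torus and the blue sphere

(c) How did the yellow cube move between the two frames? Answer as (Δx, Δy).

(2.6, -1.8)

From the two frames, the yellow cube sits at roughly (1.6, 2.6) before and (4.2, 0.8) after.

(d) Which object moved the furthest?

the yellow cube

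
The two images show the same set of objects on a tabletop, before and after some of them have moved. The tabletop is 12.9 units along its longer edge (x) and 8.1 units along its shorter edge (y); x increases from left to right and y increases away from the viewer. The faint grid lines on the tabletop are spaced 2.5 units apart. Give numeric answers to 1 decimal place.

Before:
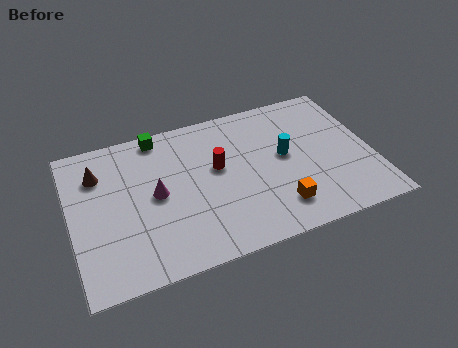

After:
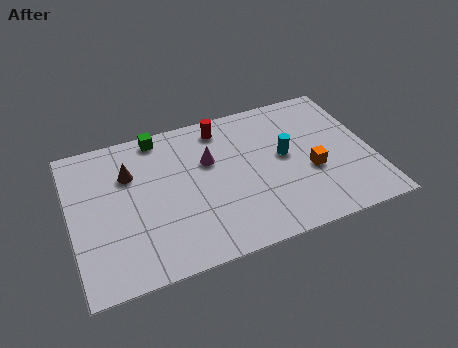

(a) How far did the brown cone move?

1.4

The brown cone moved from about (1.3, 6.0) to (2.6, 5.6), a distance of √(1.3² + 0.4²) ≈ 1.4.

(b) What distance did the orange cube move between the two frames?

2.2

From (8.6, 1.7) to (10.2, 3.2), the orange cube covered √(1.6² + 1.5²) ≈ 2.2 units.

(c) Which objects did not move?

the green cube and the cyan cylinder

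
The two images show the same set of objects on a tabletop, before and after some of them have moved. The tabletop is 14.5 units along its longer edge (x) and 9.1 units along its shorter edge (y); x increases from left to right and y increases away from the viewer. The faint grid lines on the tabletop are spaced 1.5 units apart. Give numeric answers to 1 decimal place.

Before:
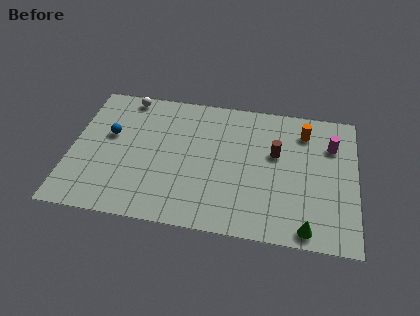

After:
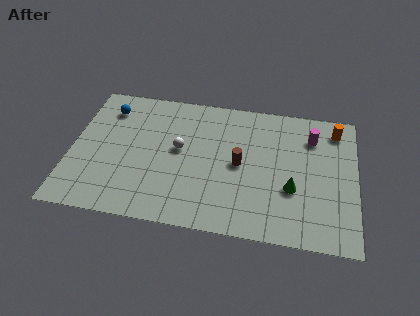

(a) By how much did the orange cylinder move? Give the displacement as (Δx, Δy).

(1.6, 0.4)

From the two frames, the orange cylinder sits at roughly (11.8, 7.2) before and (13.4, 7.6) after.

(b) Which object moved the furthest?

the white sphere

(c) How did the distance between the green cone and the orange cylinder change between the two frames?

-1.5

They were about 6.3 units apart before and 4.8 after — 1.5 units closer together.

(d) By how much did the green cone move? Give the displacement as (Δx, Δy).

(-0.8, 2.4)

The green cone was at about (12.1, 0.9) and moved to about (11.3, 3.3).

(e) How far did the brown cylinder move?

2.1

The brown cylinder moved from about (10.4, 5.5) to (8.6, 4.5), a distance of √(1.8² + 1.0²) ≈ 2.1.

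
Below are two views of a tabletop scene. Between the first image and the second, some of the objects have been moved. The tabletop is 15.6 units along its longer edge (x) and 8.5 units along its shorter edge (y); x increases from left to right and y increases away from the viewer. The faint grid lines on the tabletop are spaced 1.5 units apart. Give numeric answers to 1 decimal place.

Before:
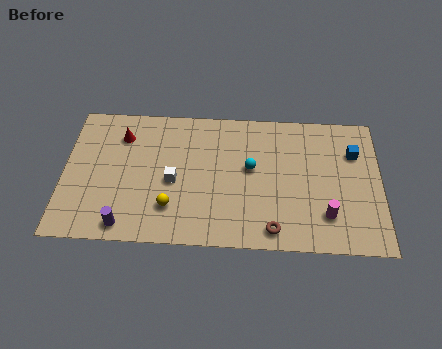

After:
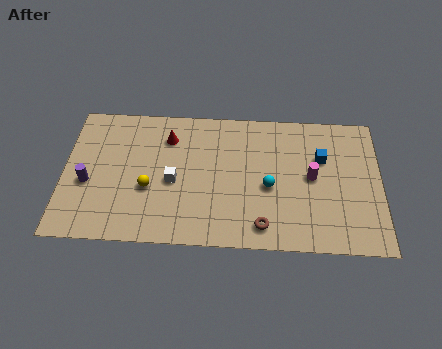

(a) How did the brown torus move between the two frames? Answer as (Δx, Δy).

(-0.5, 0.2)

The brown torus was at about (10.3, 1.1) and moved to about (9.8, 1.3).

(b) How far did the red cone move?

2.3

From (2.8, 6.5) to (5.1, 6.5), the red cone covered √(2.3² + 0.0²) ≈ 2.3 units.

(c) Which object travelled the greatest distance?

the purple cylinder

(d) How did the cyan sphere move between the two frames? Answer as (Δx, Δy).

(0.9, -1.1)

From the two frames, the cyan sphere sits at roughly (9.2, 4.8) before and (10.1, 3.7) after.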